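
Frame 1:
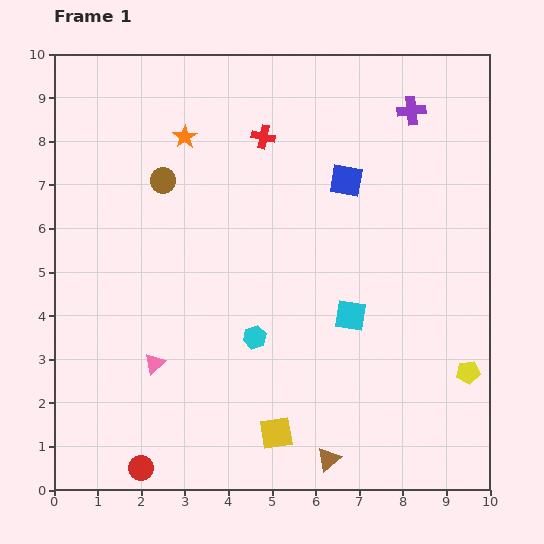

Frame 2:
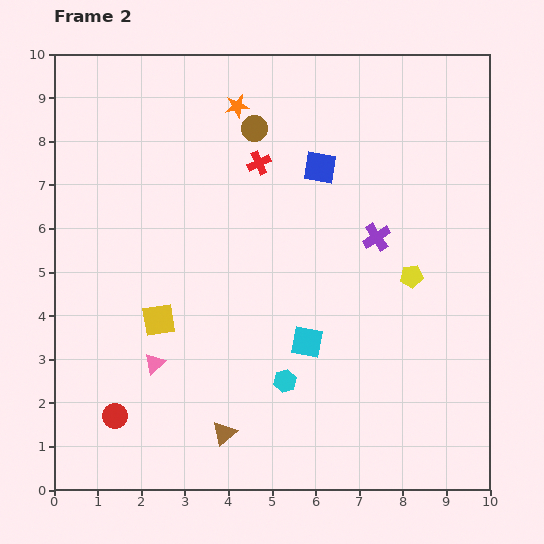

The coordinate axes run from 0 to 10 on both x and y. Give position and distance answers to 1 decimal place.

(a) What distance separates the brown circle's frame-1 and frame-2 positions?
2.4

The brown circle moved from (2.5, 7.1) to (4.6, 8.3), a distance of √(2.1² + 1.2²) ≈ 2.4.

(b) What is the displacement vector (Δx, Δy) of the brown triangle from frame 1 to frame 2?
(-2.4, 0.6)

The brown triangle was at (6.3, 0.7) in frame 1 and (3.9, 1.3) in frame 2.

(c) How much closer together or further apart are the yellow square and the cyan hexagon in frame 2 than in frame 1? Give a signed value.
+0.9

Distance in frame 1: 2.3. Distance in frame 2: 3.2.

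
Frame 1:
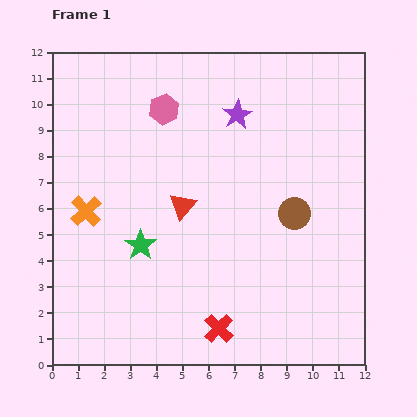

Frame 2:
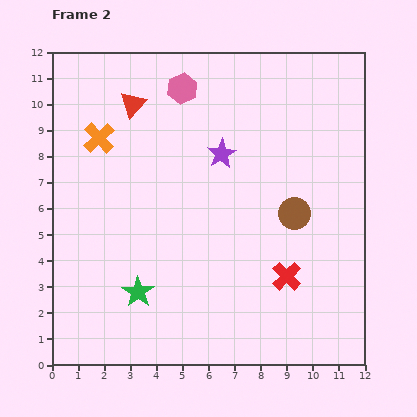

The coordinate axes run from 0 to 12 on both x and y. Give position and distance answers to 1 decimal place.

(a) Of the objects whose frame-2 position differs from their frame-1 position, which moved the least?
the pink hexagon

(moved 1.1)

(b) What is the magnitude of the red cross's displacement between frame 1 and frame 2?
3.3

The red cross moved from (6.4, 1.4) to (9.0, 3.4), a distance of √(2.6² + 2.0²) ≈ 3.3.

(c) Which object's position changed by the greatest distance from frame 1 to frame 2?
the red triangle

(moved 4.3; next 3.3)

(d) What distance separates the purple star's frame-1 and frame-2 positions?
1.6

The purple star moved from (7.1, 9.6) to (6.5, 8.1), a distance of √(0.6² + 1.5²) ≈ 1.6.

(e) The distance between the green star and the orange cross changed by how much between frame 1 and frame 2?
+3.6

Distance in frame 1: 2.5. Distance in frame 2: 6.1.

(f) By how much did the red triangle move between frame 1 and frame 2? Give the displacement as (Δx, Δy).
(-1.9, 3.9)

The red triangle was at (5.0, 6.1) in frame 1 and (3.1, 10.0) in frame 2.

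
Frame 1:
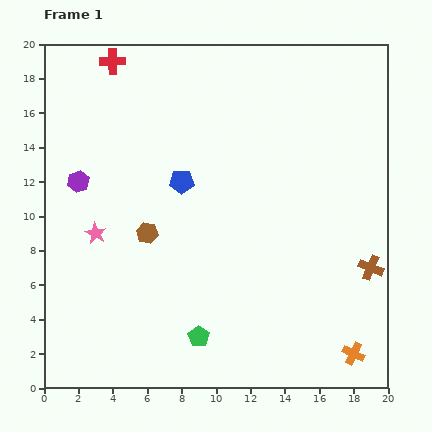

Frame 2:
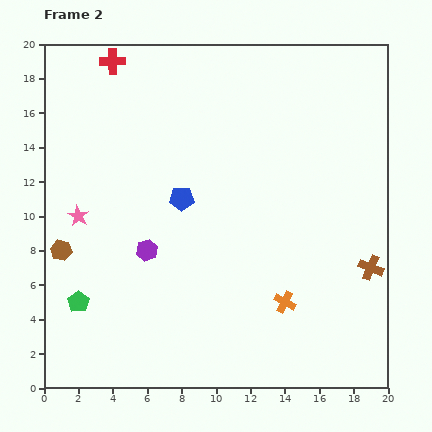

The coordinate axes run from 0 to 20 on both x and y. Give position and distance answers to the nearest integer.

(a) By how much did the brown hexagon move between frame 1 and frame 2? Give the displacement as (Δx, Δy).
(-5, -1)

The brown hexagon was at (6, 9) in frame 1 and (1, 8) in frame 2.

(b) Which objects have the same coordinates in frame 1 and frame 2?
the red cross, the brown cross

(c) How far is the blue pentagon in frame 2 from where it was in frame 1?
1

The blue pentagon moved from (8, 12) to (8, 11), a distance of √(0² + 1²) ≈ 1.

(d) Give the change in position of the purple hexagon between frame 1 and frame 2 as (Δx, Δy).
(4, -4)

The purple hexagon was at (2, 12) in frame 1 and (6, 8) in frame 2.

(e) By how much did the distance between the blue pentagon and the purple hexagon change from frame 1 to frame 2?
-2

Distance in frame 1: 6. Distance in frame 2: 4.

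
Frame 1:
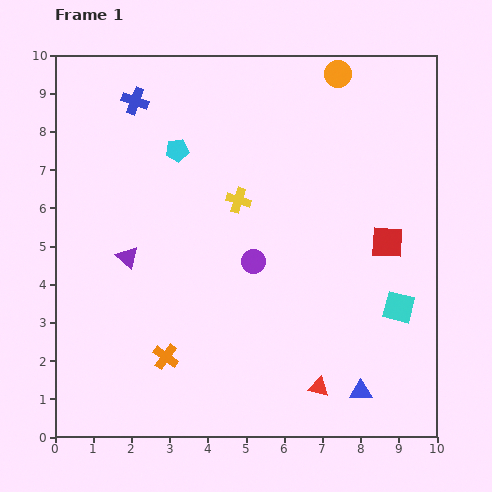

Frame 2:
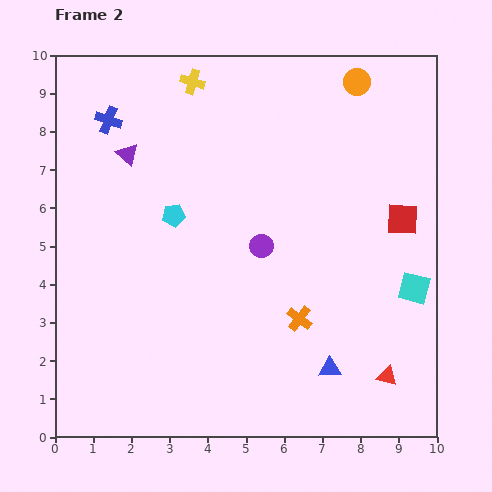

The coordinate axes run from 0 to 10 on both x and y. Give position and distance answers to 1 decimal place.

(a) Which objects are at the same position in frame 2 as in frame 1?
none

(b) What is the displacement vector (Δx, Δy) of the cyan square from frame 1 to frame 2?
(0.4, 0.5)

The cyan square was at (9.0, 3.4) in frame 1 and (9.4, 3.9) in frame 2.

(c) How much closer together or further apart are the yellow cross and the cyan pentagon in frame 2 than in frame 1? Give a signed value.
+1.4

Distance in frame 1: 2.1. Distance in frame 2: 3.5.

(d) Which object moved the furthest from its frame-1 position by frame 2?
the orange cross

(moved 3.6; next 3.3)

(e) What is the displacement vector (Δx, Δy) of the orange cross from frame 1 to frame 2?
(3.5, 1.0)

The orange cross was at (2.9, 2.1) in frame 1 and (6.4, 3.1) in frame 2.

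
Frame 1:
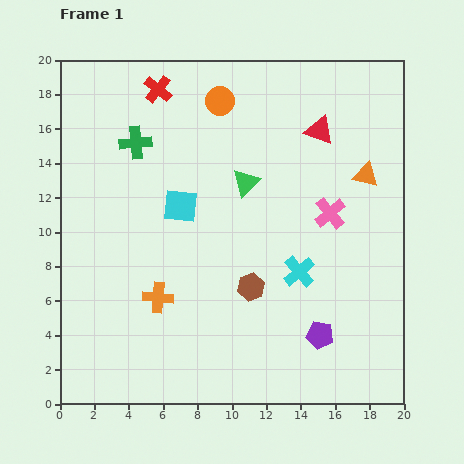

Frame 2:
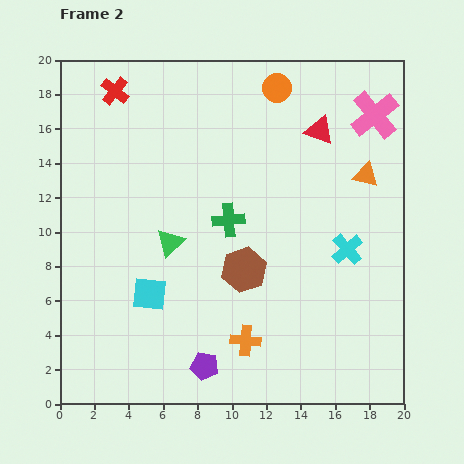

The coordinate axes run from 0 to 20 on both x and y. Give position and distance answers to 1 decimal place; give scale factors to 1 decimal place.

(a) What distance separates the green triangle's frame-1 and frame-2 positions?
5.6

The green triangle moved from (10.8, 12.9) to (6.4, 9.4), a distance of √(4.4² + 3.5²) ≈ 5.6.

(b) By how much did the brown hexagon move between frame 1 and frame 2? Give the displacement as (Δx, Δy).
(-0.4, 1.0)

The brown hexagon was at (11.1, 6.8) in frame 1 and (10.7, 7.8) in frame 2.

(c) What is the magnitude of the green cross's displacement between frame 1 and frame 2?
7.0

The green cross moved from (4.4, 15.2) to (9.8, 10.7), a distance of √(5.4² + 4.5²) ≈ 7.0.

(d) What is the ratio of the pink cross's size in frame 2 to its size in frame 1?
1.5×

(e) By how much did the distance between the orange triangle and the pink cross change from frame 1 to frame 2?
+0.5

Distance in frame 1: 3.0. Distance in frame 2: 3.5.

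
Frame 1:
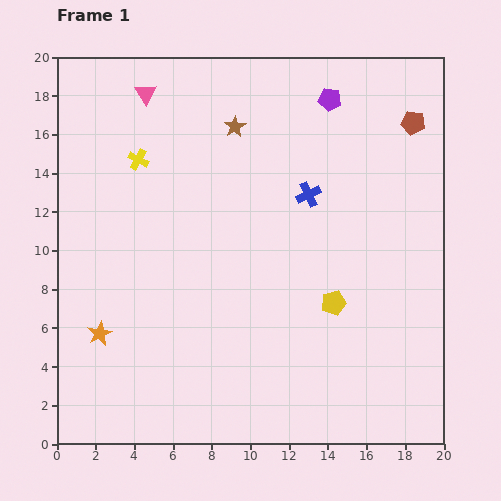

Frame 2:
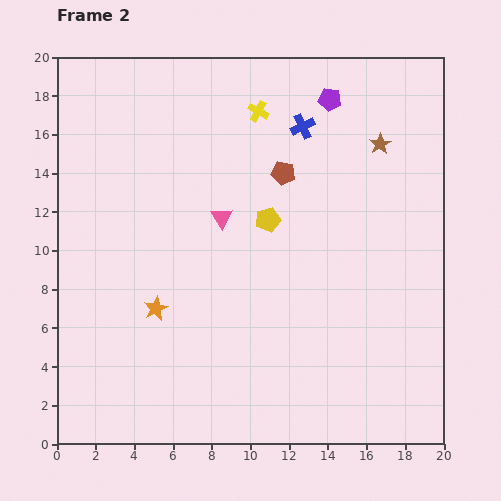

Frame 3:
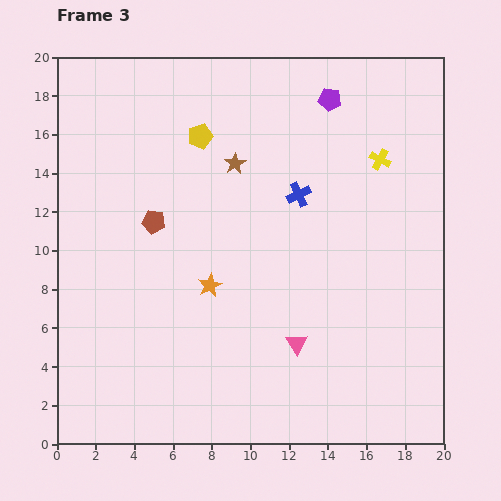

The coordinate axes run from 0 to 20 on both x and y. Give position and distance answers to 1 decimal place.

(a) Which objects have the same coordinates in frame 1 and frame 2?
the purple pentagon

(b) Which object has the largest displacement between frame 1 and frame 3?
the pink triangle

(moved 15.1; next 14.3)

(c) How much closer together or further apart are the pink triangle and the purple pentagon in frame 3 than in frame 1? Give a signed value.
+3.2

Distance in frame 1: 9.5. Distance in frame 3: 12.7.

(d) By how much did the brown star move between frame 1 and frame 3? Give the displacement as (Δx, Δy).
(0.0, -1.9)

The brown star was at (9.2, 16.4) in frame 1 and (9.2, 14.5) in frame 3.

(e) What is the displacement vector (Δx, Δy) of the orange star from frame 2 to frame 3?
(2.8, 1.2)

The orange star was at (5.1, 7.0) in frame 2 and (7.9, 8.2) in frame 3.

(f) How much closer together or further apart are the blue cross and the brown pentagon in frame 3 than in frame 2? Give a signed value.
+5.0

Distance in frame 2: 2.6. Distance in frame 3: 7.6.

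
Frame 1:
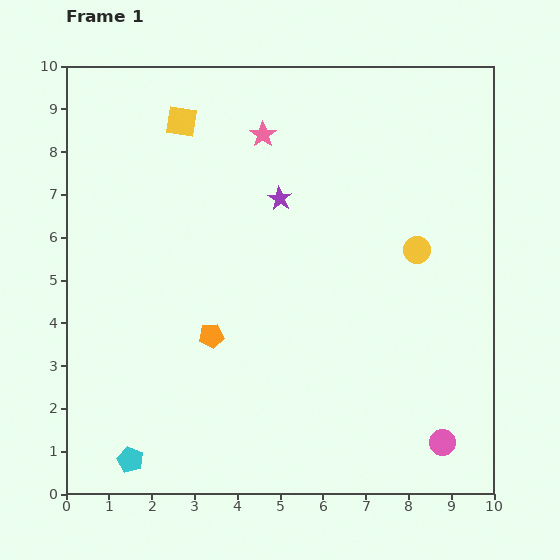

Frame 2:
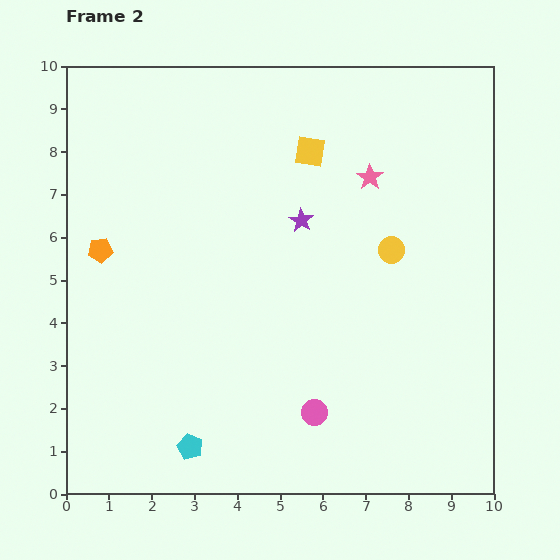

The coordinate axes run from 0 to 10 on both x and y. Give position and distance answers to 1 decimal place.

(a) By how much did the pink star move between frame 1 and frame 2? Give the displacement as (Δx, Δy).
(2.5, -1.0)

The pink star was at (4.6, 8.4) in frame 1 and (7.1, 7.4) in frame 2.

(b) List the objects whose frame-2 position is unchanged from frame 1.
none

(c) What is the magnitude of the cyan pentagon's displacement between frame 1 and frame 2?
1.4

The cyan pentagon moved from (1.5, 0.8) to (2.9, 1.1), a distance of √(1.4² + 0.3²) ≈ 1.4.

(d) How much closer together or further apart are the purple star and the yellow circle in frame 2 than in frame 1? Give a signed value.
-1.2

Distance in frame 1: 3.4. Distance in frame 2: 2.2.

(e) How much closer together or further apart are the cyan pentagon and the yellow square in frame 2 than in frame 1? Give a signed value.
-0.6

Distance in frame 1: 8.0. Distance in frame 2: 7.4.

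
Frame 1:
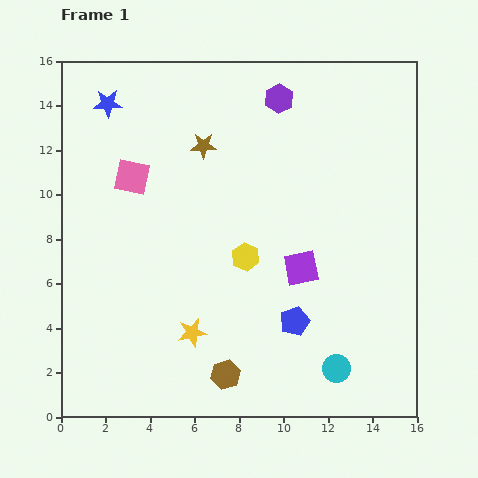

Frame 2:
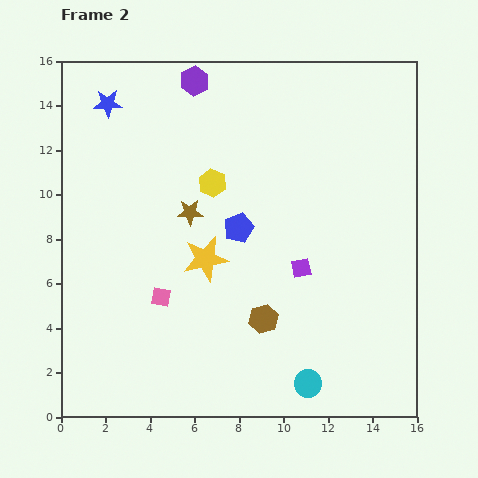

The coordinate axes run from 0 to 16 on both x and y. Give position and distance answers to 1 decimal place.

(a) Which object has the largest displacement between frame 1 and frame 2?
the pink square

(moved 5.6; next 4.9)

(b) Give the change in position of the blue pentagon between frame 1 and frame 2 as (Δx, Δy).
(-2.5, 4.2)

The blue pentagon was at (10.5, 4.3) in frame 1 and (8.0, 8.5) in frame 2.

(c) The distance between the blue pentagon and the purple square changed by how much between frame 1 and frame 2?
+0.9

Distance in frame 1: 2.4. Distance in frame 2: 3.3.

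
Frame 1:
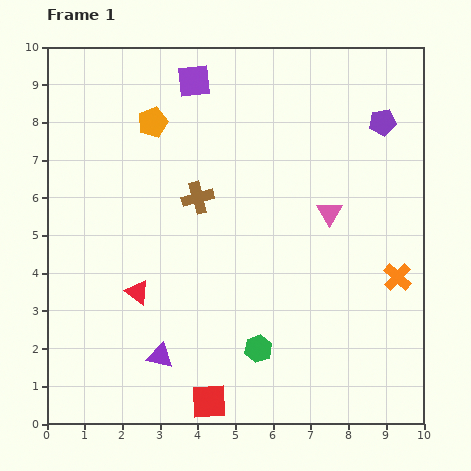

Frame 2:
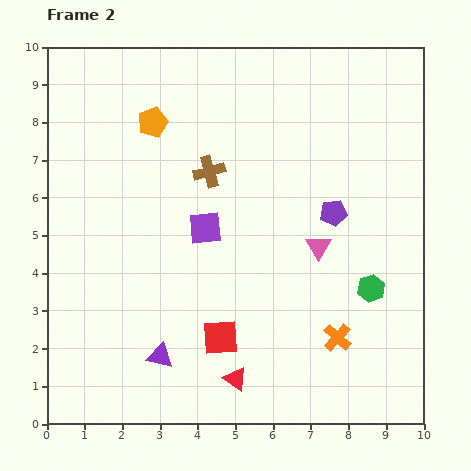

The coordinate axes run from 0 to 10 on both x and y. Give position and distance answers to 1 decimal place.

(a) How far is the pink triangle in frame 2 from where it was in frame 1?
0.9

The pink triangle moved from (7.5, 5.6) to (7.2, 4.7), a distance of √(0.3² + 0.9²) ≈ 0.9.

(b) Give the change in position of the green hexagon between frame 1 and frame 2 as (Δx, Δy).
(3.0, 1.6)

The green hexagon was at (5.6, 2.0) in frame 1 and (8.6, 3.6) in frame 2.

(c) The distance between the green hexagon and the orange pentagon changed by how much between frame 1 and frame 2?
+0.7

Distance in frame 1: 6.6. Distance in frame 2: 7.3.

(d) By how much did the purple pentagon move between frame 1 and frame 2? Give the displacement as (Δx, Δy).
(-1.3, -2.4)

The purple pentagon was at (8.9, 8.0) in frame 1 and (7.6, 5.6) in frame 2.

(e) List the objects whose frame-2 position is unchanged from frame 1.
the orange pentagon, the purple triangle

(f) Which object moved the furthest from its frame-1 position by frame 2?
the purple square

(moved 3.9; next 3.5)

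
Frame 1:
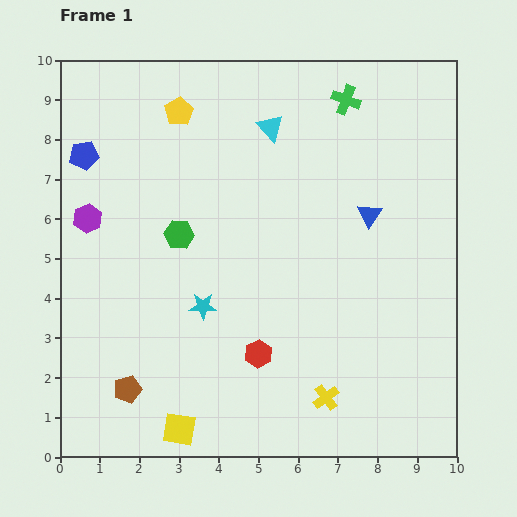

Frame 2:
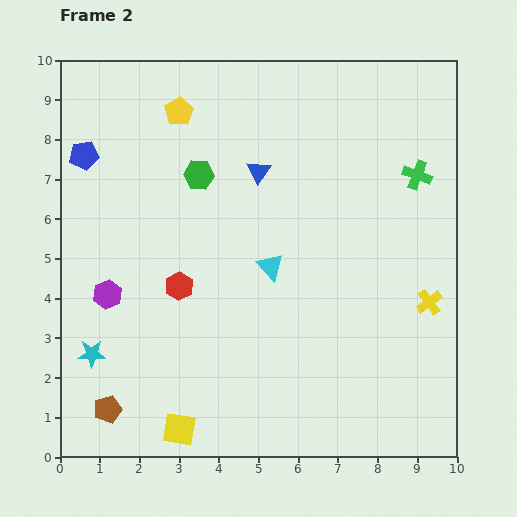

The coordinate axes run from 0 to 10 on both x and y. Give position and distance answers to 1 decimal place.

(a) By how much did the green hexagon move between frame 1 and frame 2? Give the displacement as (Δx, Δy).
(0.5, 1.5)

The green hexagon was at (3.0, 5.6) in frame 1 and (3.5, 7.1) in frame 2.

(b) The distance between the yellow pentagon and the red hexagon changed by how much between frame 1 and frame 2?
-2.0

Distance in frame 1: 6.4. Distance in frame 2: 4.4.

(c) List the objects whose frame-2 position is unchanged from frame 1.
the blue pentagon, the yellow pentagon, the yellow square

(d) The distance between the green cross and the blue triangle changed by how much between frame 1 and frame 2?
+1.0

Distance in frame 1: 3.0. Distance in frame 2: 4.0.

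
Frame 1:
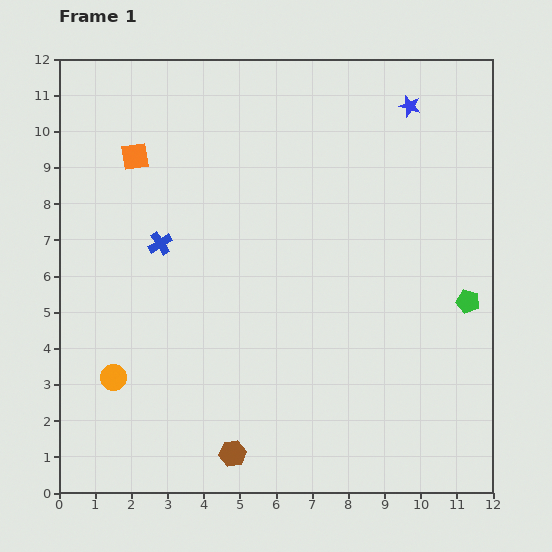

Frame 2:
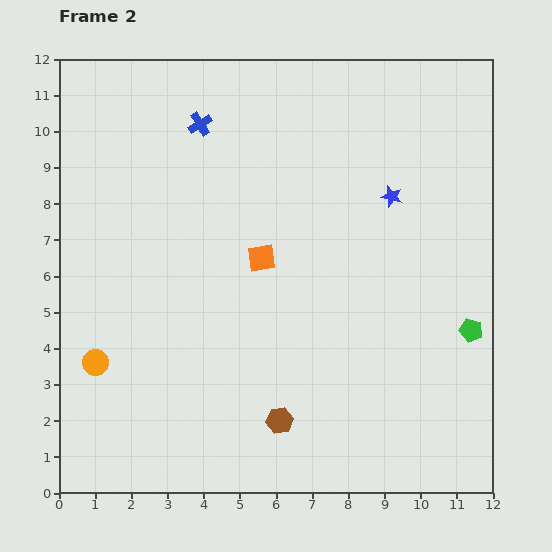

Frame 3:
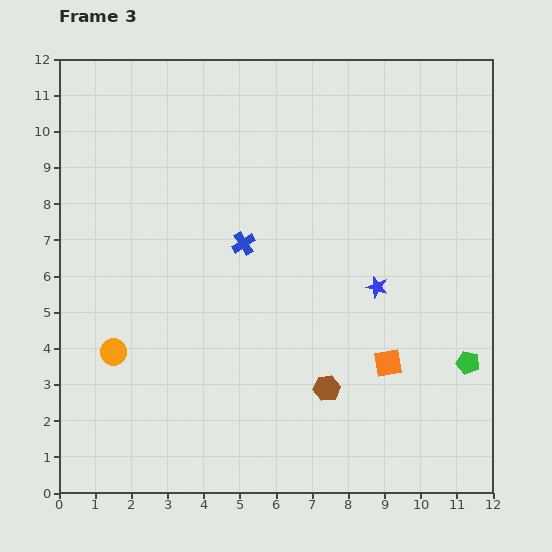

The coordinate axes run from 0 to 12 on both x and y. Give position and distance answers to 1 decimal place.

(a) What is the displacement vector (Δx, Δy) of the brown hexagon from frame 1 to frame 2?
(1.3, 0.9)

The brown hexagon was at (4.8, 1.1) in frame 1 and (6.1, 2.0) in frame 2.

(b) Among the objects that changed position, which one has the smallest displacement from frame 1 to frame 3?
the orange circle

(moved 0.7)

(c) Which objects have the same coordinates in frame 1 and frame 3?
none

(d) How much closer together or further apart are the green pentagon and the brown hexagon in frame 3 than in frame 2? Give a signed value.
-1.9

Distance in frame 2: 5.9. Distance in frame 3: 4.0.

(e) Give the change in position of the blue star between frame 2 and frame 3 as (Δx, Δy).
(-0.4, -2.5)

The blue star was at (9.2, 8.2) in frame 2 and (8.8, 5.7) in frame 3.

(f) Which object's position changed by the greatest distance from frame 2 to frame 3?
the orange square

(moved 4.5; next 3.5)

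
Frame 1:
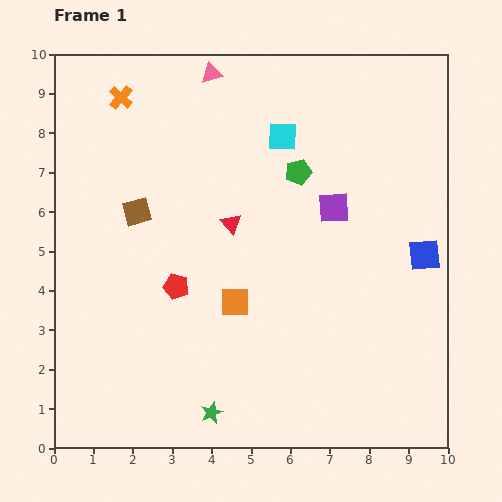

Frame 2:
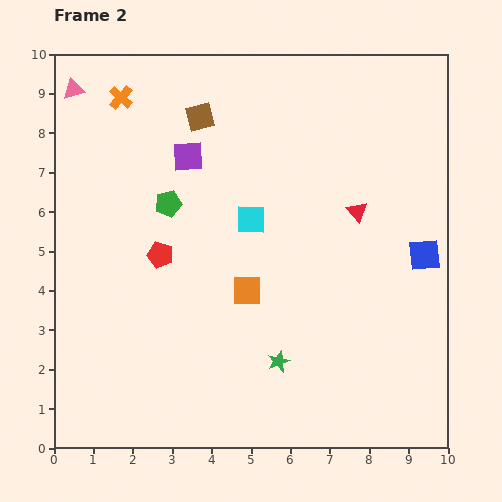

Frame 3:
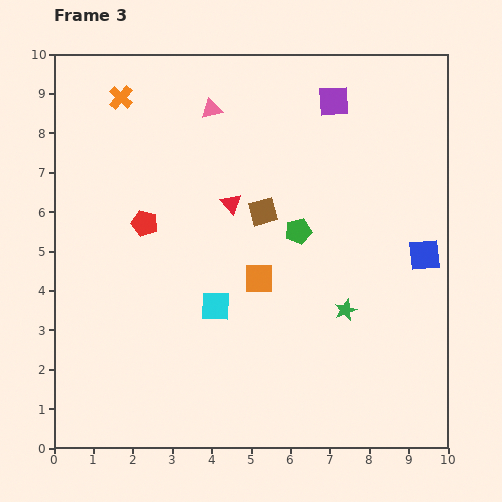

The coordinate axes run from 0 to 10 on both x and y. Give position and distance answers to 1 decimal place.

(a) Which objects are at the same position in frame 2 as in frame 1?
the orange cross, the blue square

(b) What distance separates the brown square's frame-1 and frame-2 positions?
2.9

The brown square moved from (2.1, 6.0) to (3.7, 8.4), a distance of √(1.6² + 2.4²) ≈ 2.9.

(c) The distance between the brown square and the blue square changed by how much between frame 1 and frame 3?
-3.2

Distance in frame 1: 7.4. Distance in frame 3: 4.2.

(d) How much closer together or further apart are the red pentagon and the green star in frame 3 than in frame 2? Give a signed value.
+1.6

Distance in frame 2: 4.0. Distance in frame 3: 5.6.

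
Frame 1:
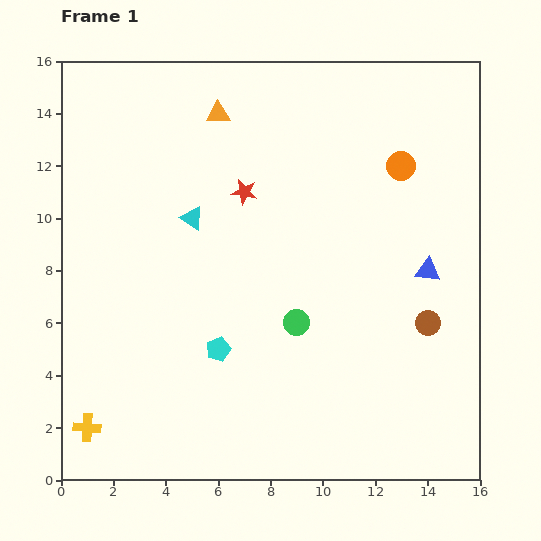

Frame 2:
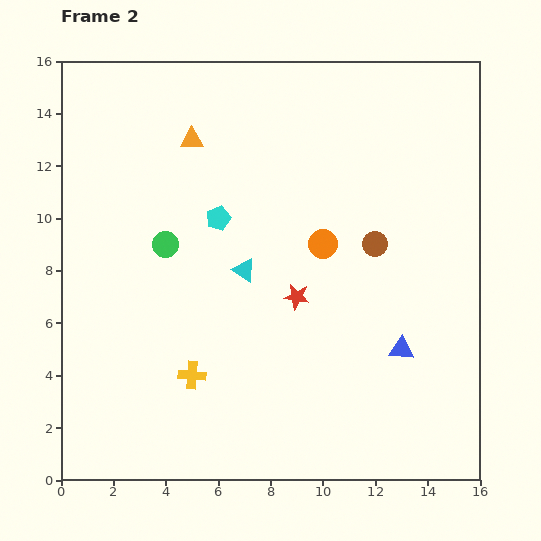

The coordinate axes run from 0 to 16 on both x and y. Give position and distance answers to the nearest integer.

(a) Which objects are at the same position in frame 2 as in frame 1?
none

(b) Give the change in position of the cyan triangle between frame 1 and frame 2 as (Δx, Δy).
(2, -2)

The cyan triangle was at (5, 10) in frame 1 and (7, 8) in frame 2.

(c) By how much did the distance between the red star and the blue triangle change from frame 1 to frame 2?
-4

Distance in frame 1: 8. Distance in frame 2: 4.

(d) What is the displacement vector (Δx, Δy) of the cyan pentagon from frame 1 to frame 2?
(0, 5)

The cyan pentagon was at (6, 5) in frame 1 and (6, 10) in frame 2.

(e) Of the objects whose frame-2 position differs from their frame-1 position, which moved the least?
the orange triangle

(moved 1)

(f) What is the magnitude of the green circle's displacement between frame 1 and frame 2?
6

The green circle moved from (9, 6) to (4, 9), a distance of √(5² + 3²) ≈ 6.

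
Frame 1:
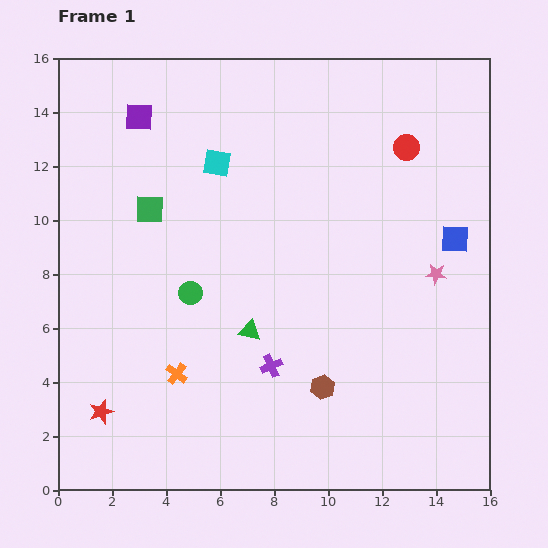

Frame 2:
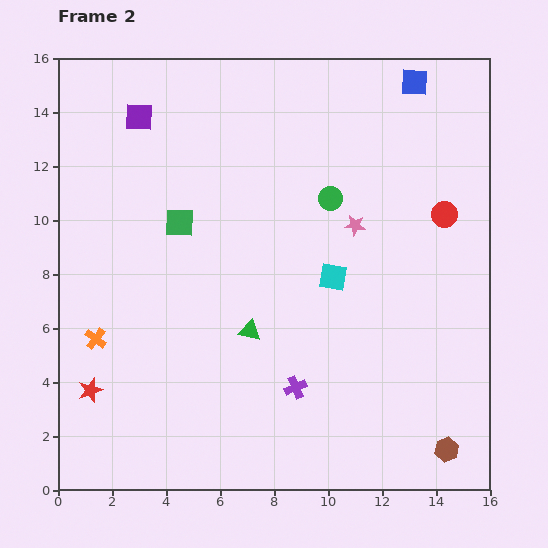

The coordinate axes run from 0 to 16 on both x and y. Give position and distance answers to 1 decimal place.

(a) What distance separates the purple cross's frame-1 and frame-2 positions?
1.2

The purple cross moved from (7.9, 4.6) to (8.8, 3.8), a distance of √(0.9² + 0.8²) ≈ 1.2.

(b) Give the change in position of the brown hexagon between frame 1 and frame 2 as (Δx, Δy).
(4.6, -2.3)

The brown hexagon was at (9.8, 3.8) in frame 1 and (14.4, 1.5) in frame 2.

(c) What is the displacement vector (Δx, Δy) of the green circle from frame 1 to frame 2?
(5.2, 3.5)

The green circle was at (4.9, 7.3) in frame 1 and (10.1, 10.8) in frame 2.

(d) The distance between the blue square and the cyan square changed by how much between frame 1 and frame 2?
-1.4

Distance in frame 1: 9.2. Distance in frame 2: 7.8.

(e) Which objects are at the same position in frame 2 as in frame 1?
the green triangle, the purple square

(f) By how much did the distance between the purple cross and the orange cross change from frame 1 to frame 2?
+4.1

Distance in frame 1: 3.5. Distance in frame 2: 7.6.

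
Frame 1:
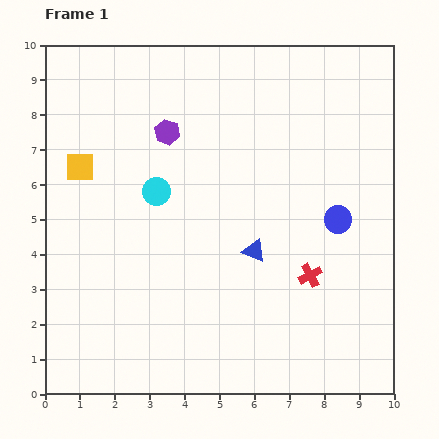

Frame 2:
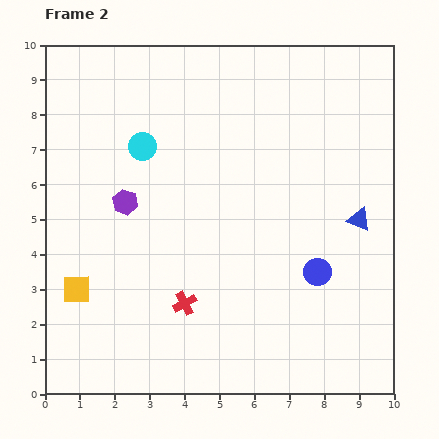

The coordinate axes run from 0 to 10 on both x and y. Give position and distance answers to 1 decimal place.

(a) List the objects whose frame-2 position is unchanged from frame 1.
none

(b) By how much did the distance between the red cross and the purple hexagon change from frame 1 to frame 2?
-2.4

Distance in frame 1: 5.8. Distance in frame 2: 3.4.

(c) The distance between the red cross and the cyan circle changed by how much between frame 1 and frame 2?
-0.3

Distance in frame 1: 5.0. Distance in frame 2: 4.7.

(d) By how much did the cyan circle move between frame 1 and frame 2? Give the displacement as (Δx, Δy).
(-0.4, 1.3)

The cyan circle was at (3.2, 5.8) in frame 1 and (2.8, 7.1) in frame 2.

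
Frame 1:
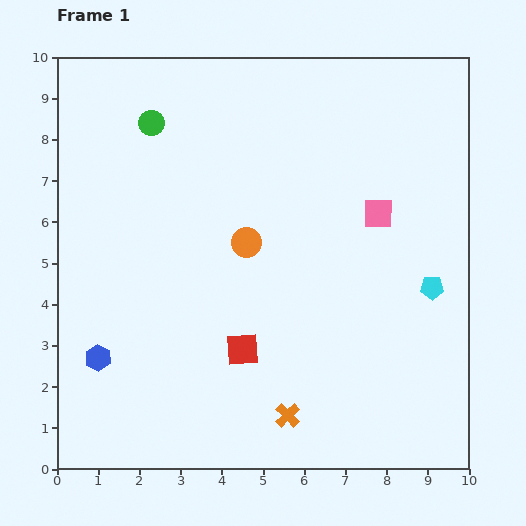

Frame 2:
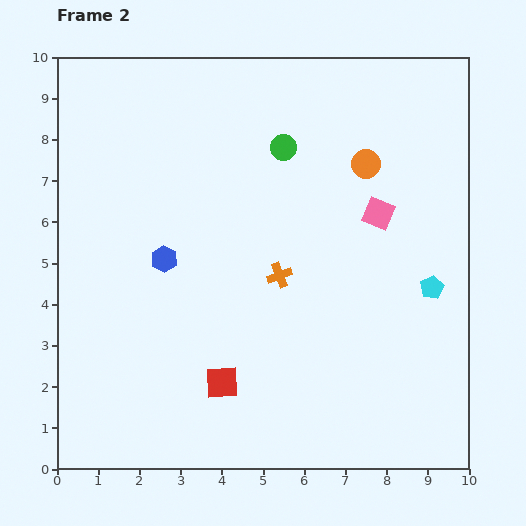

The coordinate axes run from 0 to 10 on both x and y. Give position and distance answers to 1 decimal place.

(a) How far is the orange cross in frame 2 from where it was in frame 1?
3.4

The orange cross moved from (5.6, 1.3) to (5.4, 4.7), a distance of √(0.2² + 3.4²) ≈ 3.4.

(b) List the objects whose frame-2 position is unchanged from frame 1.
the cyan pentagon, the pink square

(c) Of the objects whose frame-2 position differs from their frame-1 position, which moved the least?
the red square

(moved 0.9)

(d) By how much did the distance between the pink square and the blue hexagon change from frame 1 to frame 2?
-2.3

Distance in frame 1: 7.6. Distance in frame 2: 5.3.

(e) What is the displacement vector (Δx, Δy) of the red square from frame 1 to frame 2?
(-0.5, -0.8)

The red square was at (4.5, 2.9) in frame 1 and (4.0, 2.1) in frame 2.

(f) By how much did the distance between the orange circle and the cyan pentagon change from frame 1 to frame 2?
-1.2

Distance in frame 1: 4.6. Distance in frame 2: 3.4.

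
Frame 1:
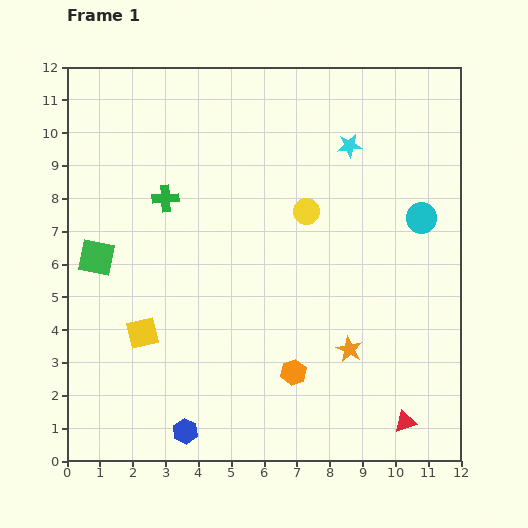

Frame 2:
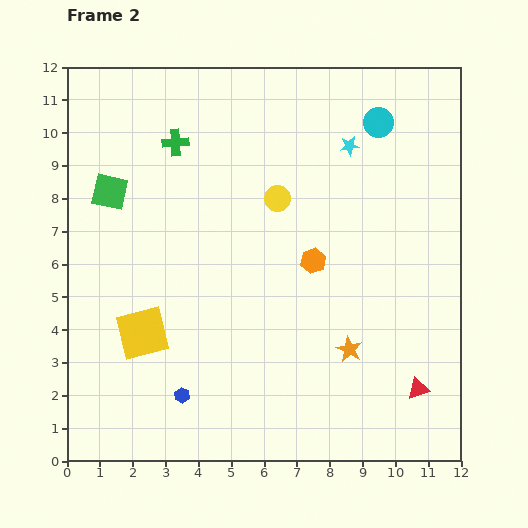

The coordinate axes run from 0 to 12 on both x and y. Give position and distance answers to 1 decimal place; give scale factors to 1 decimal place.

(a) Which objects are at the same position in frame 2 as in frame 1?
the yellow square, the cyan star, the orange star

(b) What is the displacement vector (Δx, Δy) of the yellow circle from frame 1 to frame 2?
(-0.9, 0.4)

The yellow circle was at (7.3, 7.6) in frame 1 and (6.4, 8.0) in frame 2.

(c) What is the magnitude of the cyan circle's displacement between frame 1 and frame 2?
3.2

The cyan circle moved from (10.8, 7.4) to (9.5, 10.3), a distance of √(1.3² + 2.9²) ≈ 3.2.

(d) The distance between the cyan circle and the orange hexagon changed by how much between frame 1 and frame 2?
-1.4

Distance in frame 1: 6.1. Distance in frame 2: 4.7.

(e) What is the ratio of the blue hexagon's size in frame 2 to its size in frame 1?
0.6×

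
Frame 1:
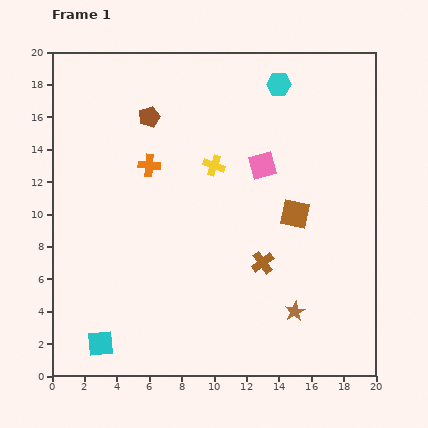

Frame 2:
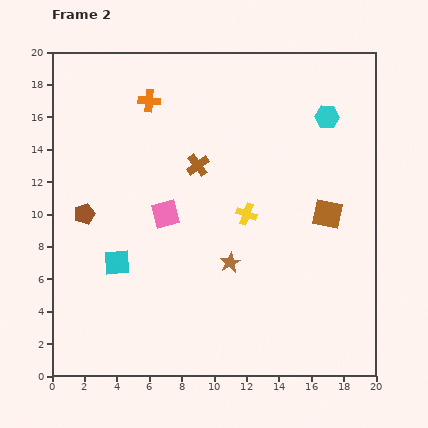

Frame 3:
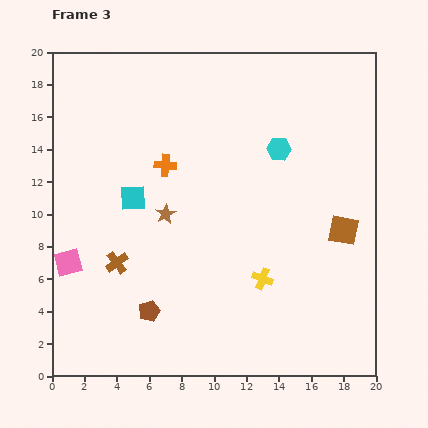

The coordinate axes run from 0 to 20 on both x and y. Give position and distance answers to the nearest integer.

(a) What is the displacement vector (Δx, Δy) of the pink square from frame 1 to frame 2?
(-6, -3)

The pink square was at (13, 13) in frame 1 and (7, 10) in frame 2.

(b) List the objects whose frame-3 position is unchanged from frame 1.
none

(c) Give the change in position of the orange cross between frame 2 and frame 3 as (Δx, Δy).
(1, -4)

The orange cross was at (6, 17) in frame 2 and (7, 13) in frame 3.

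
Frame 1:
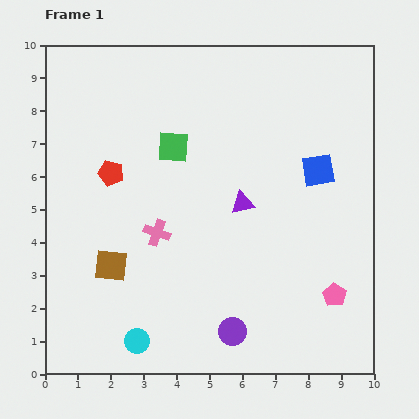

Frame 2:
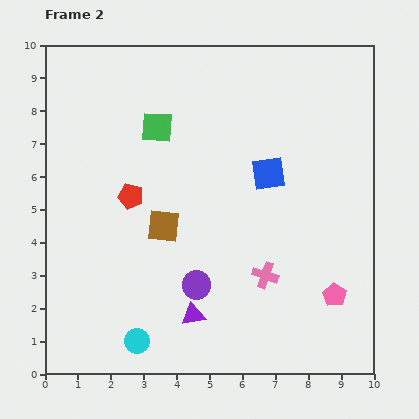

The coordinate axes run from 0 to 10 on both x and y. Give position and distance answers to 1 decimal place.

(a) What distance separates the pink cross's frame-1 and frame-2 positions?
3.5

The pink cross moved from (3.4, 4.3) to (6.7, 3.0), a distance of √(3.3² + 1.3²) ≈ 3.5.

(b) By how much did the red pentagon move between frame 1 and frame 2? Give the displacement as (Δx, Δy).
(0.6, -0.7)

The red pentagon was at (2.0, 6.1) in frame 1 and (2.6, 5.4) in frame 2.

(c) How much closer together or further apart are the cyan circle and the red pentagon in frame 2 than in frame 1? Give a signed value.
-0.8

Distance in frame 1: 5.2. Distance in frame 2: 4.4.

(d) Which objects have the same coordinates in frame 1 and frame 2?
the pink pentagon, the cyan circle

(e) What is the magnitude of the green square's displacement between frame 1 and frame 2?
0.8

The green square moved from (3.9, 6.9) to (3.4, 7.5), a distance of √(0.5² + 0.6²) ≈ 0.8.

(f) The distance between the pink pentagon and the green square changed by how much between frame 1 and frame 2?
+0.7

Distance in frame 1: 6.7. Distance in frame 2: 7.4.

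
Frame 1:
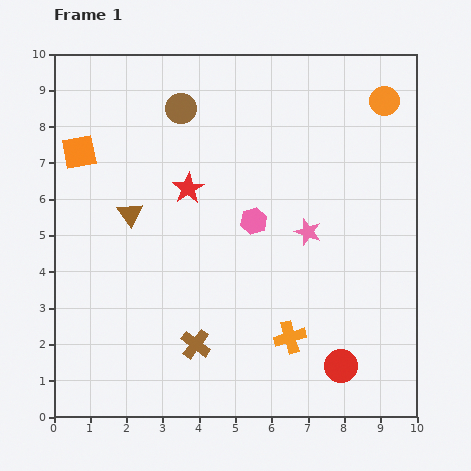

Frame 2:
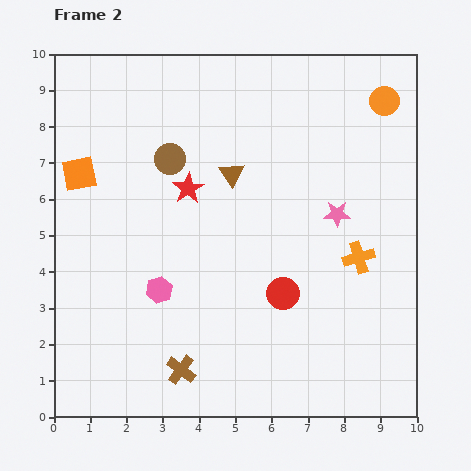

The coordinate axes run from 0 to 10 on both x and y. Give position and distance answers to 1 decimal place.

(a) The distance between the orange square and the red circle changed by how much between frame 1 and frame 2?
-2.8

Distance in frame 1: 9.3. Distance in frame 2: 6.5.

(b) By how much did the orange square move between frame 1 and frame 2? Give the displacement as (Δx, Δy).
(0.0, -0.6)

The orange square was at (0.7, 7.3) in frame 1 and (0.7, 6.7) in frame 2.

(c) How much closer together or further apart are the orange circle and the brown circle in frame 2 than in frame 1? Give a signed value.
+0.5

Distance in frame 1: 5.6. Distance in frame 2: 6.1.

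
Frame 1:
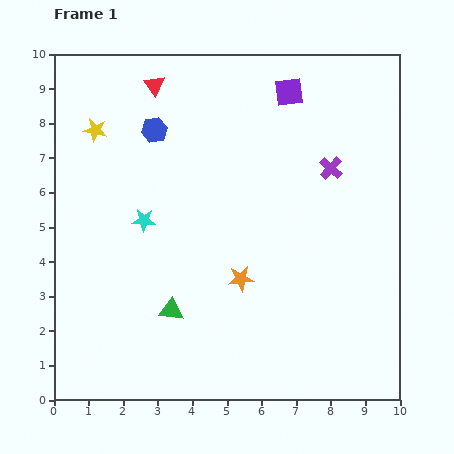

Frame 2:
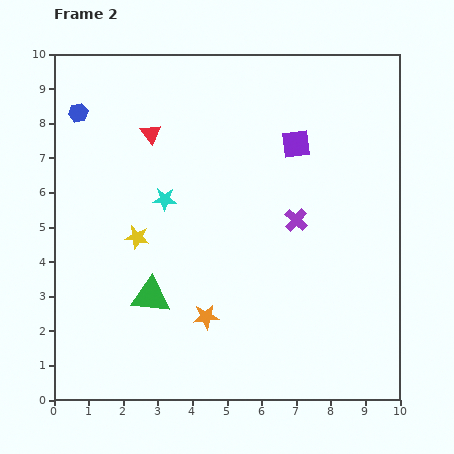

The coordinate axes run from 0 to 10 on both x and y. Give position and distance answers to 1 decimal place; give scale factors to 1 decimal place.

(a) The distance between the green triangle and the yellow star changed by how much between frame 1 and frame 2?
-3.9

Distance in frame 1: 5.6. Distance in frame 2: 1.7.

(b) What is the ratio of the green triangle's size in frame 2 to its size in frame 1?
1.6×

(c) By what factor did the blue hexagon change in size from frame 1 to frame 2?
0.7×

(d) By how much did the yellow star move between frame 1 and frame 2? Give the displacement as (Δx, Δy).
(1.2, -3.1)

The yellow star was at (1.2, 7.8) in frame 1 and (2.4, 4.7) in frame 2.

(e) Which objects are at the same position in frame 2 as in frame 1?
none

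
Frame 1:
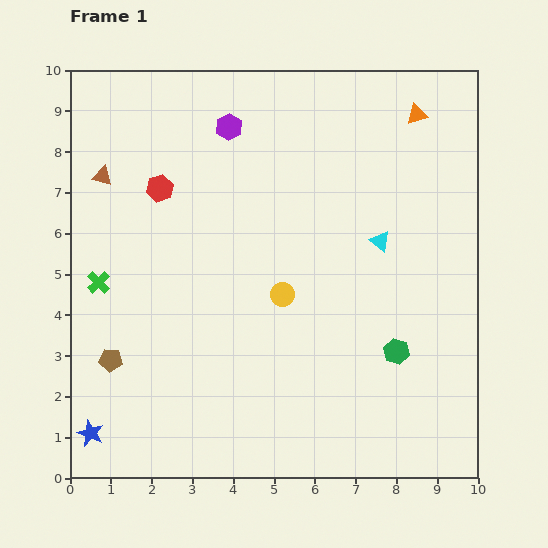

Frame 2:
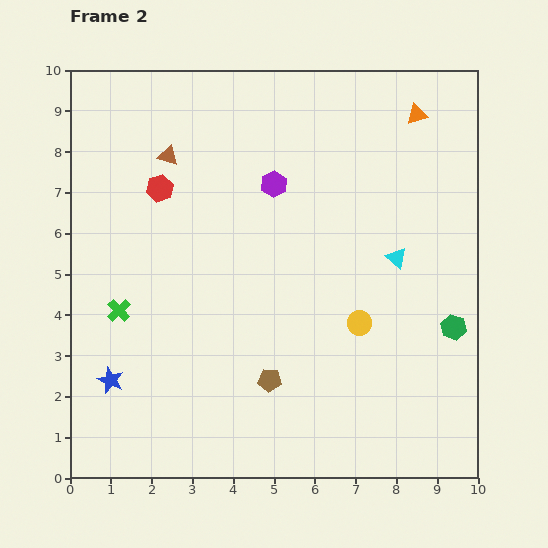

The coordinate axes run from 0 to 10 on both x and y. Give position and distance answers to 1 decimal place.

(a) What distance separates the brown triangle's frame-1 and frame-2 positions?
1.7

The brown triangle moved from (0.8, 7.4) to (2.4, 7.9), a distance of √(1.6² + 0.5²) ≈ 1.7.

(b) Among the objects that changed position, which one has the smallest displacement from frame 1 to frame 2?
the cyan triangle

(moved 0.6)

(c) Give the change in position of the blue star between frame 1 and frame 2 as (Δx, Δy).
(0.5, 1.3)

The blue star was at (0.5, 1.1) in frame 1 and (1.0, 2.4) in frame 2.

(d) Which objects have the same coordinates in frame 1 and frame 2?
the orange triangle, the red hexagon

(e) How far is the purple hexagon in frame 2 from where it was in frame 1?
1.8

The purple hexagon moved from (3.9, 8.6) to (5.0, 7.2), a distance of √(1.1² + 1.4²) ≈ 1.8.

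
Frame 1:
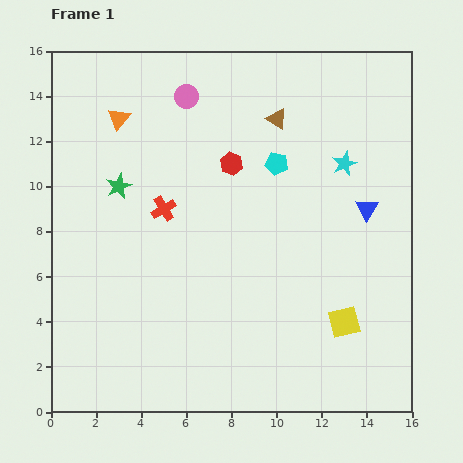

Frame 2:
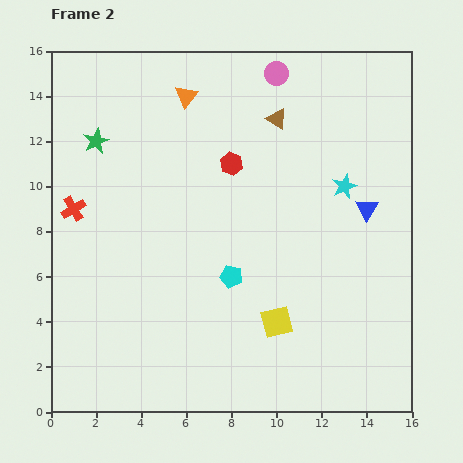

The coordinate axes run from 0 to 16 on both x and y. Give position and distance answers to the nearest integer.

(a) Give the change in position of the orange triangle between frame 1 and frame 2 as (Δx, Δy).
(3, 1)

The orange triangle was at (3, 13) in frame 1 and (6, 14) in frame 2.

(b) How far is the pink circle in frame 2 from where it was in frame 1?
4

The pink circle moved from (6, 14) to (10, 15), a distance of √(4² + 1²) ≈ 4.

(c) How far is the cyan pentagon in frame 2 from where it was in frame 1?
5

The cyan pentagon moved from (10, 11) to (8, 6), a distance of √(2² + 5²) ≈ 5.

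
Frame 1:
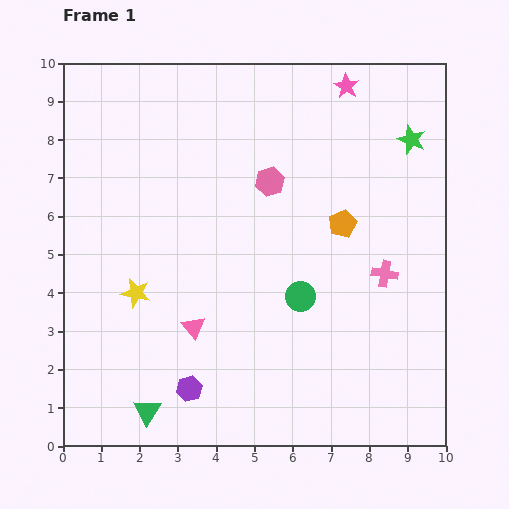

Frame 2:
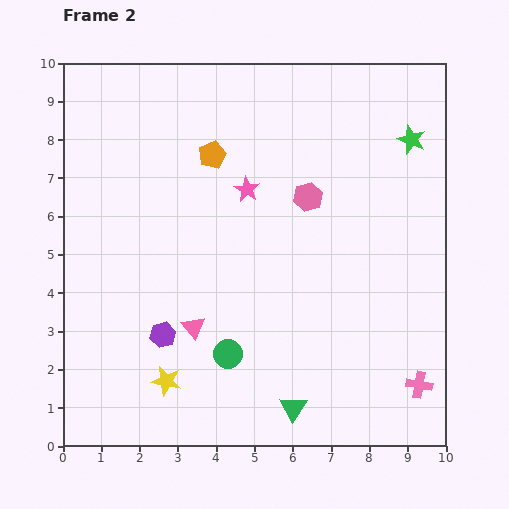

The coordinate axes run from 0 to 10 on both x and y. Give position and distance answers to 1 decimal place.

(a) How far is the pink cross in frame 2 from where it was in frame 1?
3.0

The pink cross moved from (8.4, 4.5) to (9.3, 1.6), a distance of √(0.9² + 2.9²) ≈ 3.0.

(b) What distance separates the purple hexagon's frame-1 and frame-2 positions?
1.6

The purple hexagon moved from (3.3, 1.5) to (2.6, 2.9), a distance of √(0.7² + 1.4²) ≈ 1.6.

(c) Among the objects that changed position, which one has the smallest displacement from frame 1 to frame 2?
the pink hexagon

(moved 1.1)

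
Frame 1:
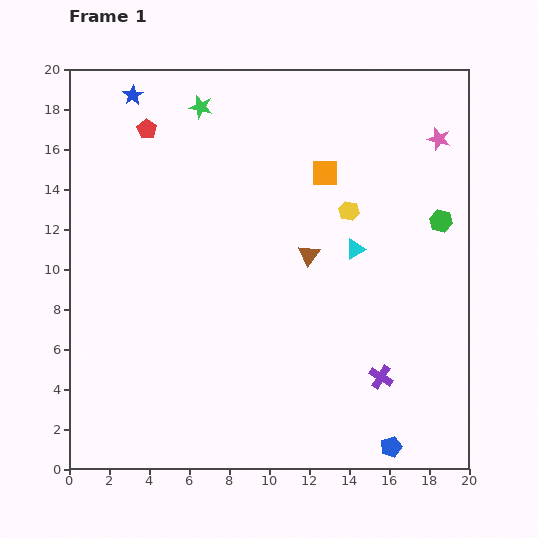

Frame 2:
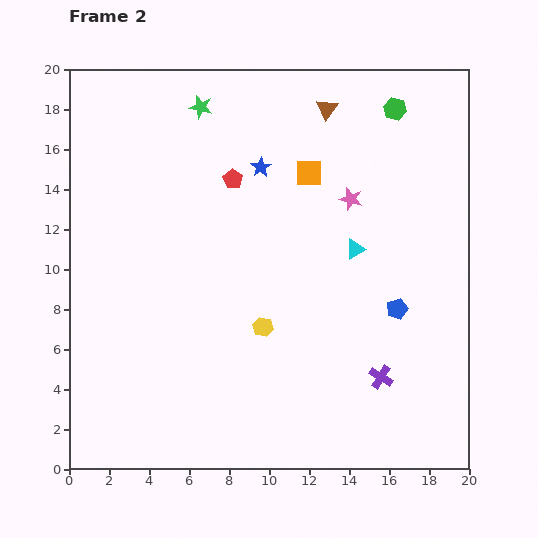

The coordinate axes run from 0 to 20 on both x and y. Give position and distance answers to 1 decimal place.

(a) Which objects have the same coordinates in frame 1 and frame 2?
the green star, the purple cross, the cyan triangle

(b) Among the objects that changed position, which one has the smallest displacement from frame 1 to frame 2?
the orange square

(moved 0.8)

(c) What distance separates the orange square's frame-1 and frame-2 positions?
0.8

The orange square moved from (12.8, 14.8) to (12.0, 14.8), a distance of √(0.8² + 0.0²) ≈ 0.8.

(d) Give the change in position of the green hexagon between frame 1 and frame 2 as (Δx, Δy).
(-2.3, 5.6)

The green hexagon was at (18.6, 12.4) in frame 1 and (16.3, 18.0) in frame 2.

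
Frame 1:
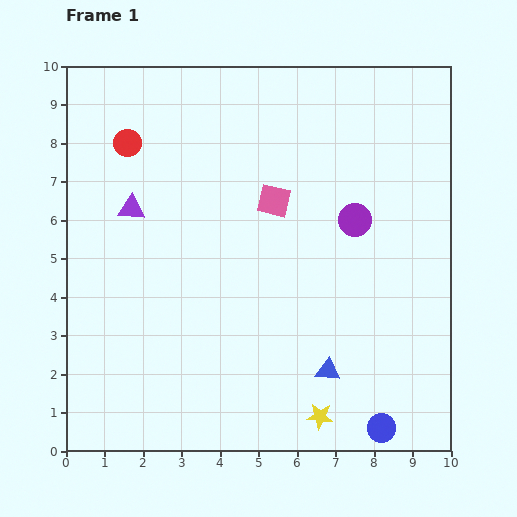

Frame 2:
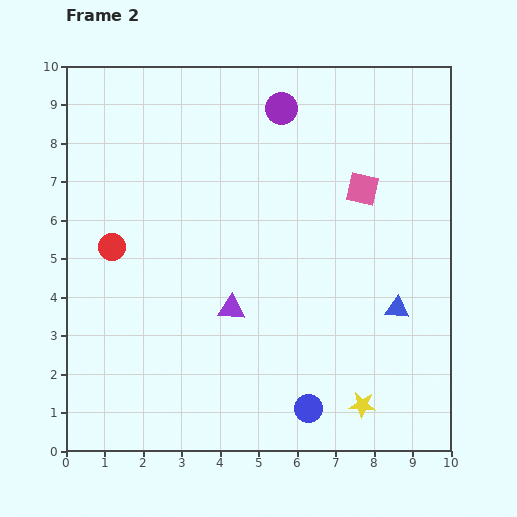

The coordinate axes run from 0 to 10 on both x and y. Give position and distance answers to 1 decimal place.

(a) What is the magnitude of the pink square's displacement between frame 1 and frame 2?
2.3

The pink square moved from (5.4, 6.5) to (7.7, 6.8), a distance of √(2.3² + 0.3²) ≈ 2.3.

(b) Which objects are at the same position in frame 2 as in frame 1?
none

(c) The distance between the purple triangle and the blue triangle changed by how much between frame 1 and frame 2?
-2.3

Distance in frame 1: 6.6. Distance in frame 2: 4.3.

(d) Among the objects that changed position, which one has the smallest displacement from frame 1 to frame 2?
the yellow star

(moved 1.1)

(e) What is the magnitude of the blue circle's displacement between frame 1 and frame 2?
2.0

The blue circle moved from (8.2, 0.6) to (6.3, 1.1), a distance of √(1.9² + 0.5²) ≈ 2.0.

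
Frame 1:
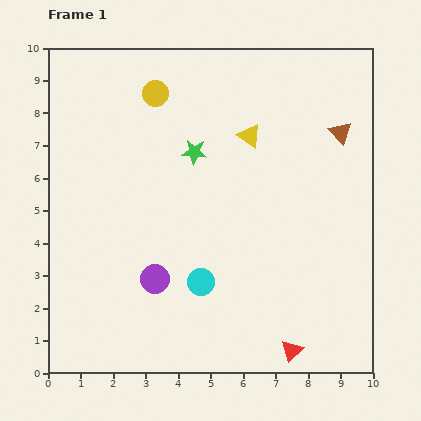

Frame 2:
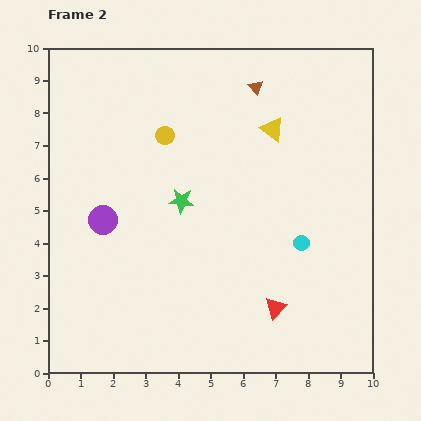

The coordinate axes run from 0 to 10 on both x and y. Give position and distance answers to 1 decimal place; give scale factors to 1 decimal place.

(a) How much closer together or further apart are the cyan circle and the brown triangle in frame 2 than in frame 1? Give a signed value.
-1.3

Distance in frame 1: 6.3. Distance in frame 2: 5.0.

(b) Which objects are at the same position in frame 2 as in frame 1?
none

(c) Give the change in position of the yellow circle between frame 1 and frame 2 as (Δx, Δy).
(0.3, -1.3)

The yellow circle was at (3.3, 8.6) in frame 1 and (3.6, 7.3) in frame 2.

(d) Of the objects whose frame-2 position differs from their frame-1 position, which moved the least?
the yellow triangle

(moved 0.7)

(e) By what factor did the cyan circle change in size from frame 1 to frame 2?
0.6×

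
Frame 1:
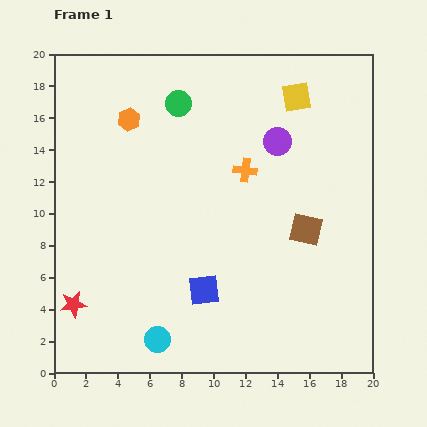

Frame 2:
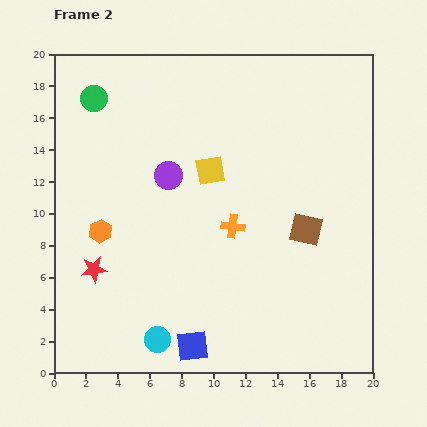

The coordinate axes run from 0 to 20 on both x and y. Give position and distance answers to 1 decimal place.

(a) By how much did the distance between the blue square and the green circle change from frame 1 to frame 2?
+4.9

Distance in frame 1: 11.8. Distance in frame 2: 16.7.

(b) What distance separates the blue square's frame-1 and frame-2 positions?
3.6

The blue square moved from (9.4, 5.2) to (8.7, 1.7), a distance of √(0.7² + 3.5²) ≈ 3.6.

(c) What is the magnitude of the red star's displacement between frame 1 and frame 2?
2.6

The red star moved from (1.2, 4.3) to (2.5, 6.5), a distance of √(1.3² + 2.2²) ≈ 2.6.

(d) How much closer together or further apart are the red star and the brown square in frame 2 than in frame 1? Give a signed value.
-1.8

Distance in frame 1: 15.3. Distance in frame 2: 13.5.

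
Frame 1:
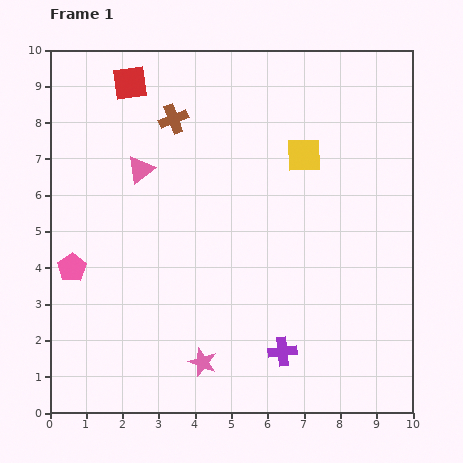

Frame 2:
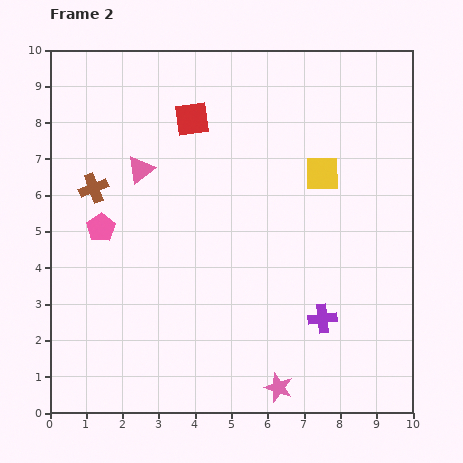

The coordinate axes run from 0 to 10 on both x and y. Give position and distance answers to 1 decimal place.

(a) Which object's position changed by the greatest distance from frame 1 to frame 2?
the brown cross

(moved 2.9; next 2.2)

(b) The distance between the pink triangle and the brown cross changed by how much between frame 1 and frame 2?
-0.3

Distance in frame 1: 1.7. Distance in frame 2: 1.4.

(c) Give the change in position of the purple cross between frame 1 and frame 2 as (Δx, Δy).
(1.1, 0.9)

The purple cross was at (6.4, 1.7) in frame 1 and (7.5, 2.6) in frame 2.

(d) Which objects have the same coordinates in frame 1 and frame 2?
the pink triangle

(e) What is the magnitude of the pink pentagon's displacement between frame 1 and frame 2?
1.4

The pink pentagon moved from (0.6, 4.0) to (1.4, 5.1), a distance of √(0.8² + 1.1²) ≈ 1.4.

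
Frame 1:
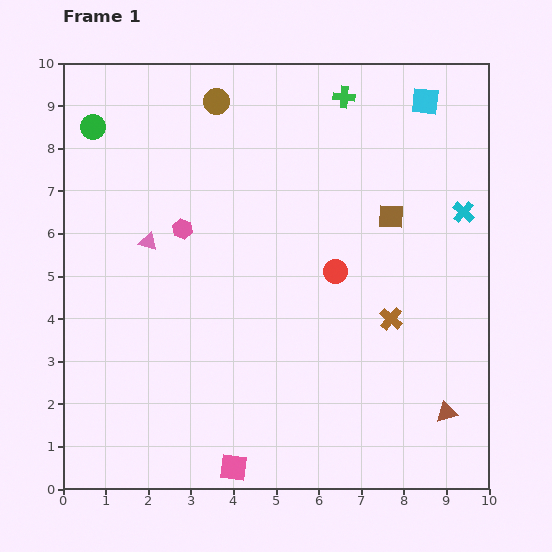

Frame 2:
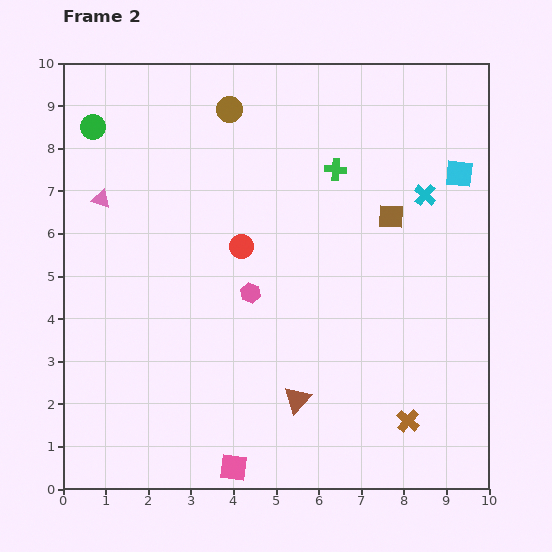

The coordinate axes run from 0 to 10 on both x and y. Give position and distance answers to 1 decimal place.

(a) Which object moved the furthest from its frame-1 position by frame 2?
the brown triangle

(moved 3.5; next 2.4)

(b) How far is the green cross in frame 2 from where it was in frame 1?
1.7

The green cross moved from (6.6, 9.2) to (6.4, 7.5), a distance of √(0.2² + 1.7²) ≈ 1.7.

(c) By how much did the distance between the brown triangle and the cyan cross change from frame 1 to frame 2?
+1.0

Distance in frame 1: 4.7. Distance in frame 2: 5.7.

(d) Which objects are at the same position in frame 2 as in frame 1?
the brown square, the pink square, the green circle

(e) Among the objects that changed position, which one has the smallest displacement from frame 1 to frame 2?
the brown circle

(moved 0.4)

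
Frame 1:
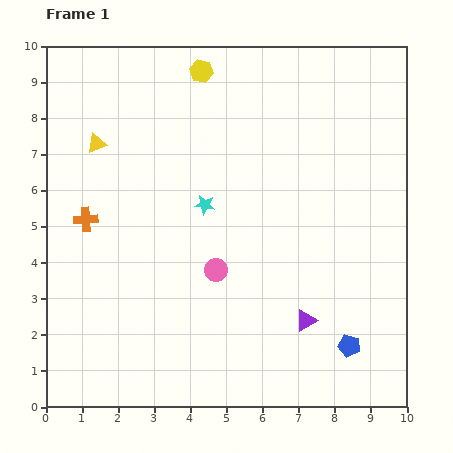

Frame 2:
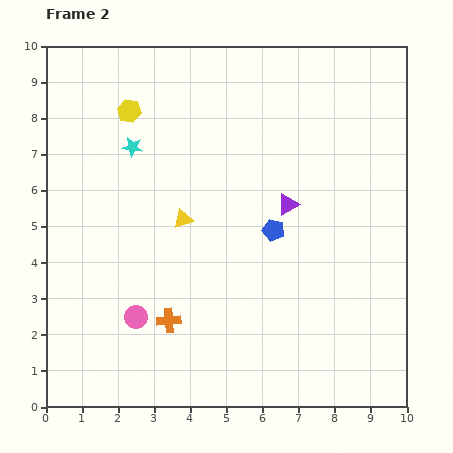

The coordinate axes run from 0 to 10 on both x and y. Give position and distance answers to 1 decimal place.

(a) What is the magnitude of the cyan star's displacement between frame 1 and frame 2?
2.6

The cyan star moved from (4.4, 5.6) to (2.4, 7.2), a distance of √(2.0² + 1.6²) ≈ 2.6.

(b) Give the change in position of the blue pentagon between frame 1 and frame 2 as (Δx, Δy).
(-2.1, 3.2)

The blue pentagon was at (8.4, 1.7) in frame 1 and (6.3, 4.9) in frame 2.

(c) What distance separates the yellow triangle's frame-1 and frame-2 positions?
3.2

The yellow triangle moved from (1.4, 7.3) to (3.8, 5.2), a distance of √(2.4² + 2.1²) ≈ 3.2.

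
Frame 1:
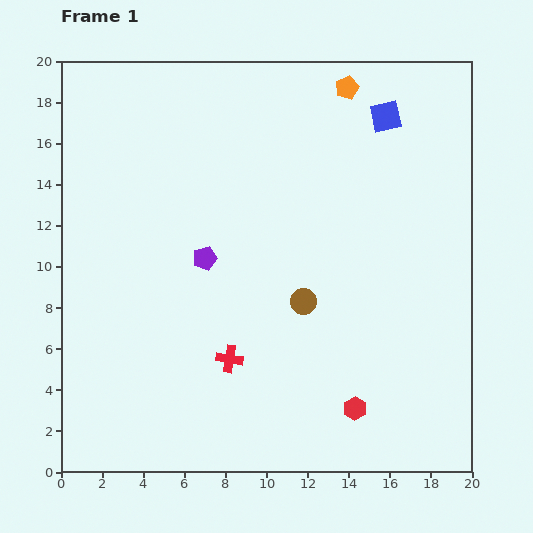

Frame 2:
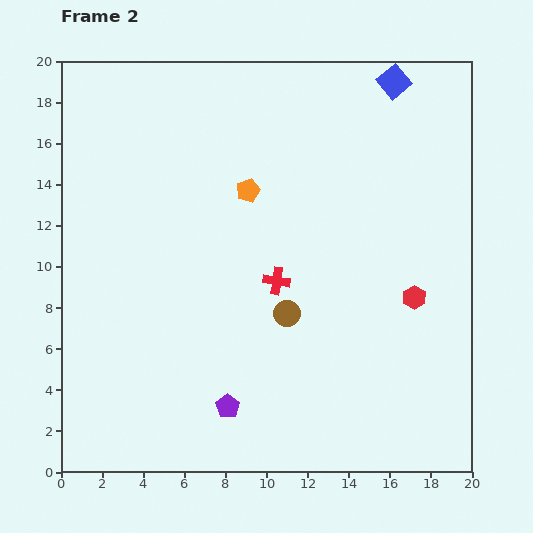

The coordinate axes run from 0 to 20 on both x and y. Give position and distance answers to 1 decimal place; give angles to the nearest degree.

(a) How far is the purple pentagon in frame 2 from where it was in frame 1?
7.3

The purple pentagon moved from (7.0, 10.4) to (8.1, 3.2), a distance of √(1.1² + 7.2²) ≈ 7.3.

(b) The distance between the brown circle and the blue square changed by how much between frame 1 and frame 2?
+2.6

Distance in frame 1: 9.8. Distance in frame 2: 12.4.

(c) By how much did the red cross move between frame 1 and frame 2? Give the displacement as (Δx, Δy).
(2.3, 3.8)

The red cross was at (8.2, 5.5) in frame 1 and (10.5, 9.3) in frame 2.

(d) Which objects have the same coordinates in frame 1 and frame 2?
none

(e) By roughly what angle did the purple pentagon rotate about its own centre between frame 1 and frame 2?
20° counter-clockwise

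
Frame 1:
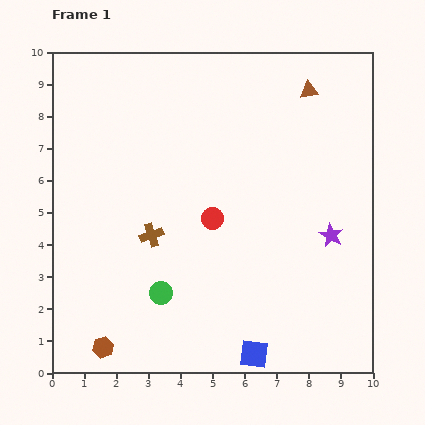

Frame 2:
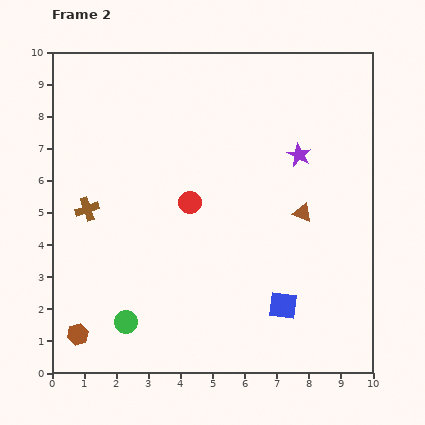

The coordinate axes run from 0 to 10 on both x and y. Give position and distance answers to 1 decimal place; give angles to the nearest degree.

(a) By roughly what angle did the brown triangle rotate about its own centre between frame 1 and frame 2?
30° clockwise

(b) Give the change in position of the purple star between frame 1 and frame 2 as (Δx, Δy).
(-1.0, 2.5)

The purple star was at (8.7, 4.3) in frame 1 and (7.7, 6.8) in frame 2.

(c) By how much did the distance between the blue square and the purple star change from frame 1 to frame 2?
+0.3

Distance in frame 1: 4.4. Distance in frame 2: 4.7.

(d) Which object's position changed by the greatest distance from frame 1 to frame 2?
the brown triangle

(moved 3.8; next 2.7)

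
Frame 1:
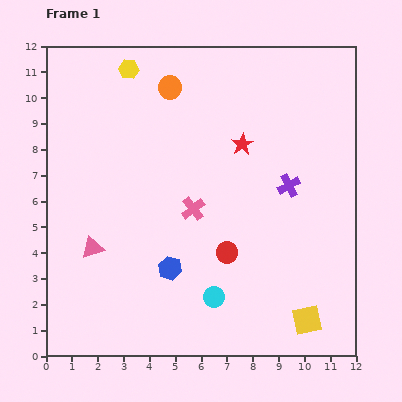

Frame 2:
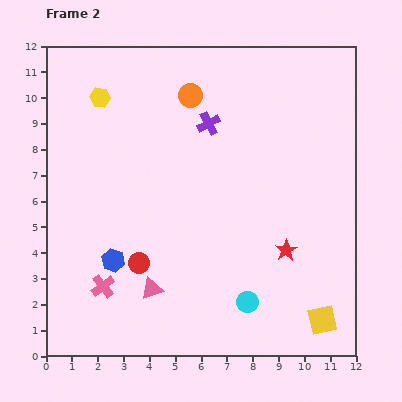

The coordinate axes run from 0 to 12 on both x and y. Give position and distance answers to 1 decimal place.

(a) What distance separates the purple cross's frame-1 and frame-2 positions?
3.9

The purple cross moved from (9.4, 6.6) to (6.3, 9.0), a distance of √(3.1² + 2.4²) ≈ 3.9.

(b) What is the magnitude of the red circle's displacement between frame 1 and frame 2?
3.4

The red circle moved from (7.0, 4.0) to (3.6, 3.6), a distance of √(3.4² + 0.4²) ≈ 3.4.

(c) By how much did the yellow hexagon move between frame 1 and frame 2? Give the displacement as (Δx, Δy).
(-1.1, -1.1)

The yellow hexagon was at (3.2, 11.1) in frame 1 and (2.1, 10.0) in frame 2.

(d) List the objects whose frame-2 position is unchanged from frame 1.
none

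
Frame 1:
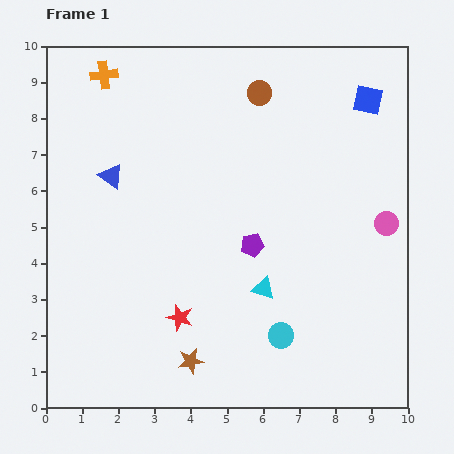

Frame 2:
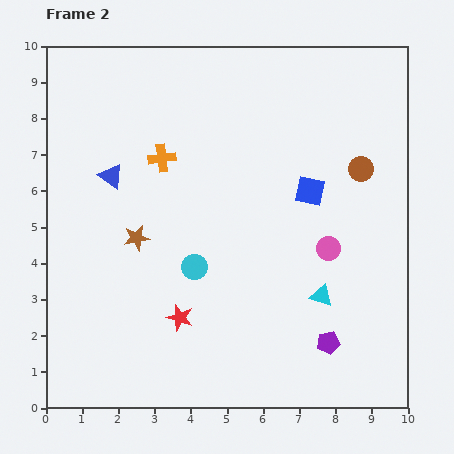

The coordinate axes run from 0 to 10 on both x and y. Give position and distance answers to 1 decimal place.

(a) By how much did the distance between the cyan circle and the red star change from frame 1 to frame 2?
-1.3

Distance in frame 1: 2.8. Distance in frame 2: 1.5.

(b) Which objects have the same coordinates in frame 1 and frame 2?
the red star, the blue triangle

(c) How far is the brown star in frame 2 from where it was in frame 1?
3.7

The brown star moved from (4.0, 1.3) to (2.5, 4.7), a distance of √(1.5² + 3.4²) ≈ 3.7.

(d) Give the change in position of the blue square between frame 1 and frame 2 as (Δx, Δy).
(-1.6, -2.5)

The blue square was at (8.9, 8.5) in frame 1 and (7.3, 6.0) in frame 2.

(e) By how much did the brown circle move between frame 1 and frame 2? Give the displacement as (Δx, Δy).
(2.8, -2.1)

The brown circle was at (5.9, 8.7) in frame 1 and (8.7, 6.6) in frame 2.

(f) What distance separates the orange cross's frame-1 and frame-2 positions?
2.8

The orange cross moved from (1.6, 9.2) to (3.2, 6.9), a distance of √(1.6² + 2.3²) ≈ 2.8.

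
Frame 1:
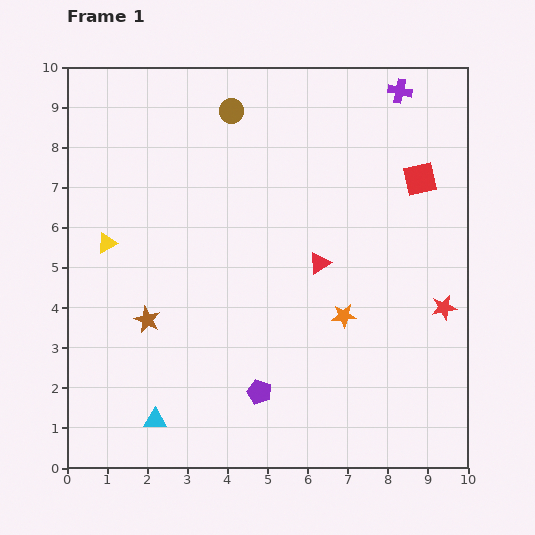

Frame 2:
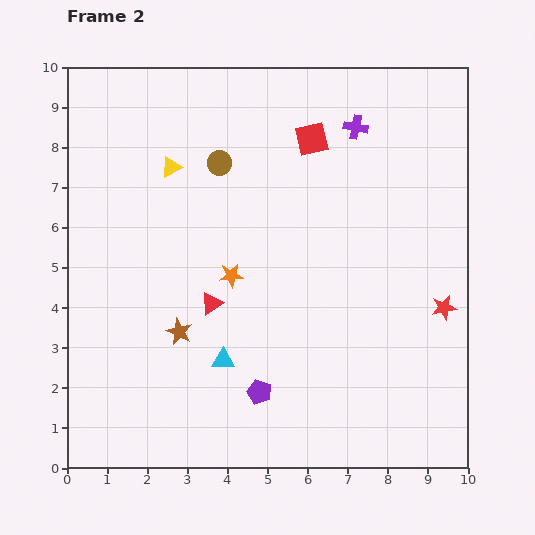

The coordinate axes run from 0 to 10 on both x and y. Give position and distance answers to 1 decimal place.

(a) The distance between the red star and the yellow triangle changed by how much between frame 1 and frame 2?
-1.0

Distance in frame 1: 8.6. Distance in frame 2: 7.6.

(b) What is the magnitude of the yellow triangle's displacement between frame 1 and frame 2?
2.5

The yellow triangle moved from (1.0, 5.6) to (2.6, 7.5), a distance of √(1.6² + 1.9²) ≈ 2.5.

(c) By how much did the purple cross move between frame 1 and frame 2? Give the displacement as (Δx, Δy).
(-1.1, -0.9)

The purple cross was at (8.3, 9.4) in frame 1 and (7.2, 8.5) in frame 2.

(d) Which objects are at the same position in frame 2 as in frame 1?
the purple pentagon, the red star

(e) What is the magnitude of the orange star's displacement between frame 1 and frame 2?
3.0

The orange star moved from (6.9, 3.8) to (4.1, 4.8), a distance of √(2.8² + 1.0²) ≈ 3.0.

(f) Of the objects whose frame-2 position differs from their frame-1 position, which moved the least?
the brown star

(moved 0.9)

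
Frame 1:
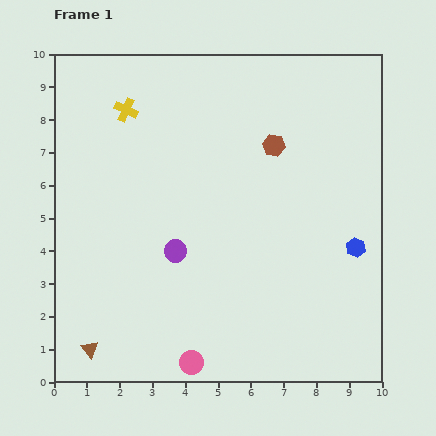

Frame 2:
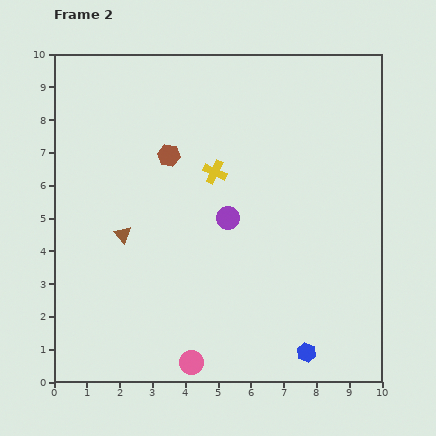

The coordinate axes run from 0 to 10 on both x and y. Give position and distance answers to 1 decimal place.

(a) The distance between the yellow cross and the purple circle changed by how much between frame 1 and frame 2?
-3.1

Distance in frame 1: 4.6. Distance in frame 2: 1.5.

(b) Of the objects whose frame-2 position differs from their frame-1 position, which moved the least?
the purple circle

(moved 1.9)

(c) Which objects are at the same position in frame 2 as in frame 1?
the pink circle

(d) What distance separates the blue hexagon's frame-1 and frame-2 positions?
3.5

The blue hexagon moved from (9.2, 4.1) to (7.7, 0.9), a distance of √(1.5² + 3.2²) ≈ 3.5.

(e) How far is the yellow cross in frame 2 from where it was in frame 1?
3.3

The yellow cross moved from (2.2, 8.3) to (4.9, 6.4), a distance of √(2.7² + 1.9²) ≈ 3.3.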